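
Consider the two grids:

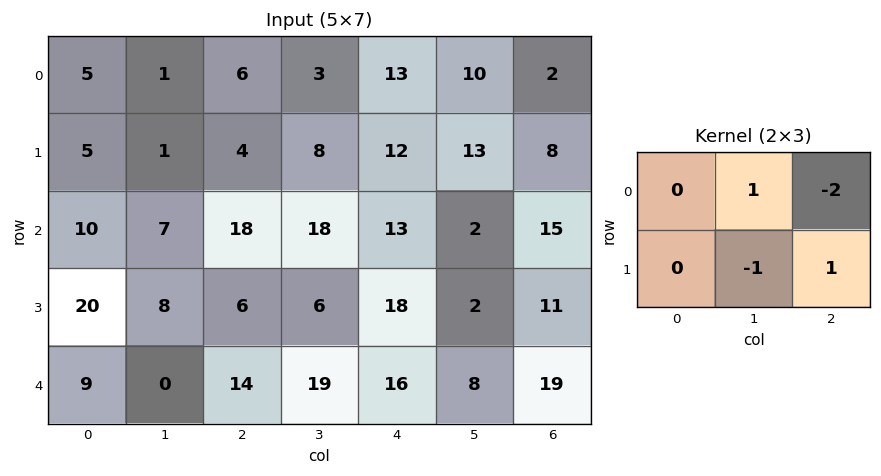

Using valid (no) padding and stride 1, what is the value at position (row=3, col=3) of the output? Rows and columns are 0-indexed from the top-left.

The receptive field on the input at this output position is [6 18 2 / 19 16 8]. Elementwise product with the kernel and sum: 18·1 + 2·-2 + 16·-1 + 8·1.

6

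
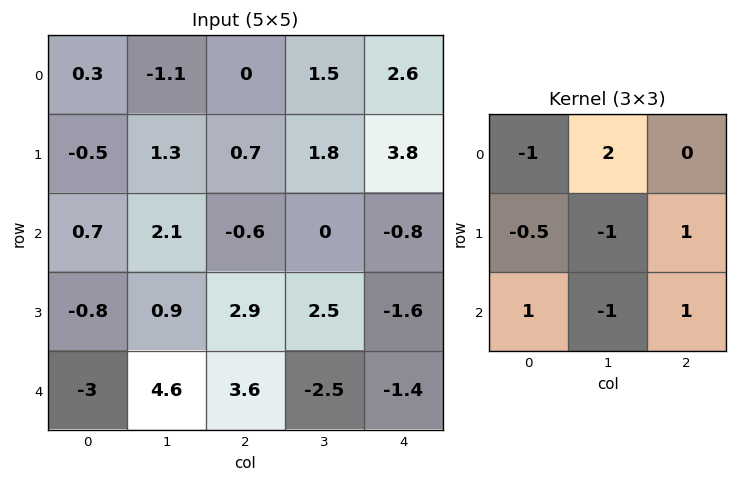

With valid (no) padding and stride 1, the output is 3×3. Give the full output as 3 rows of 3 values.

-4.85 4.25 3.25
1.25 0.15 1.2
1.9 -5.65 -0.25

Output[0,0]: The receptive field on the input at this output position is [0.3 -1.1 0 / -0.5 1.3 0.7 / 0.7 2.1 -0.6]. Elementwise product with the kernel and sum: 0.3·-1 + -1.1·2 + -0.5·-0.5 + 1.3·-1 + 0.7·1 + 0.7·1 + 2.1·-1 + -0.6·1.
Output[0,1]: The receptive field on the input at this output position is [-1.1 0 1.5 / 1.3 0.7 1.8 / 2.1 -0.6 0]. Elementwise product with the kernel and sum: -1.1·-1 + 0·2 + 1.3·-0.5 + 0.7·-1 + 1.8·1 + 2.1·1 + -0.6·-1 + 0·1.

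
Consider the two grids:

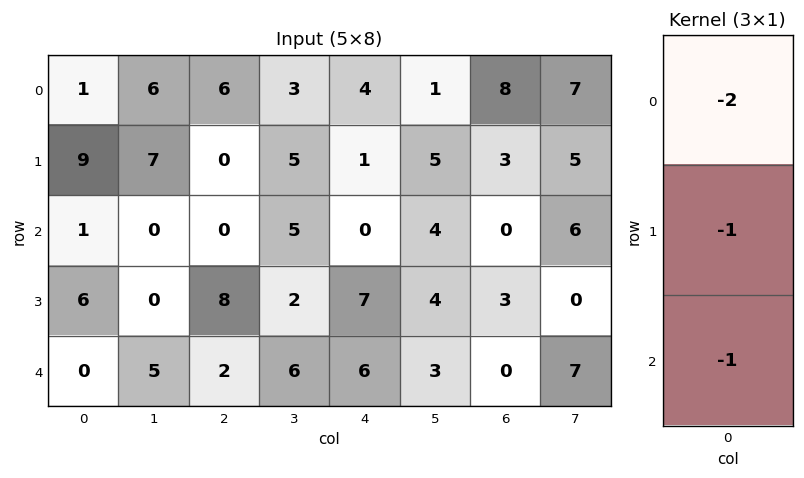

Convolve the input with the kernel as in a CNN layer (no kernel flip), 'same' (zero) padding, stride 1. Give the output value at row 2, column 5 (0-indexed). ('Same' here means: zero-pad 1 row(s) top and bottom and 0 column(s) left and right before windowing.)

The receptive field on the zero-padded input at this output position is [5 / 4 / 4]. Elementwise product with the kernel and sum: 5·-2 + 4·-1 + 4·-1.

-18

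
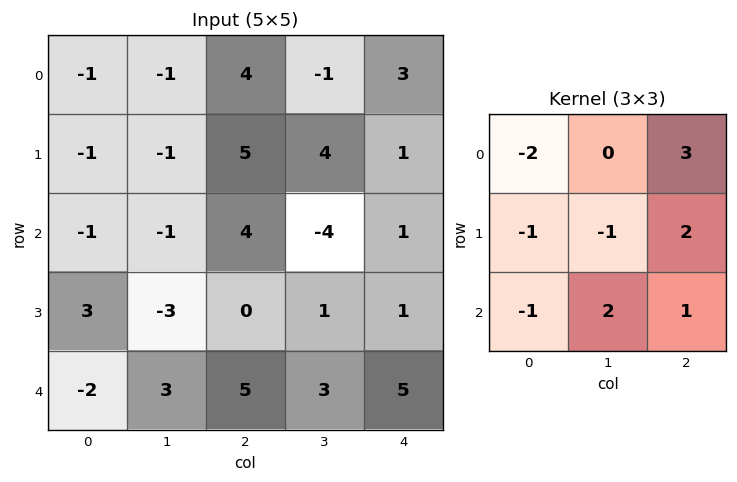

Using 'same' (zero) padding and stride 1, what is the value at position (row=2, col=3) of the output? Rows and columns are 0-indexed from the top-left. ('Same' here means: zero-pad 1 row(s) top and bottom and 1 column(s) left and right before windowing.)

-2

The receptive field on the zero-padded input at this output position is [5 4 1 / 4 -4 1 / 0 1 1]. Elementwise product with the kernel and sum: 5·-2 + 1·3 + 4·-1 + -4·-1 + 1·2 + 0·-1 + 1·2 + 1·1.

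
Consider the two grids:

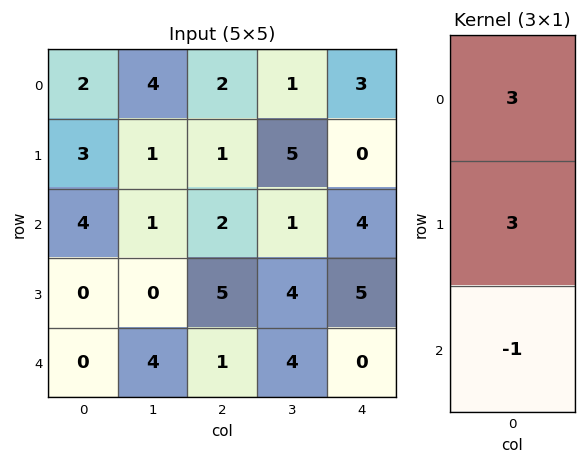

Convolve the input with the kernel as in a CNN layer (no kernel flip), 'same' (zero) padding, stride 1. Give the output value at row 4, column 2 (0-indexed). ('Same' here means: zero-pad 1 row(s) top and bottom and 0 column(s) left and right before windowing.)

18

The receptive field on the zero-padded input at this output position is [5 / 1 / 0]. Elementwise product with the kernel and sum: 5·3 + 1·3 + 0·-1.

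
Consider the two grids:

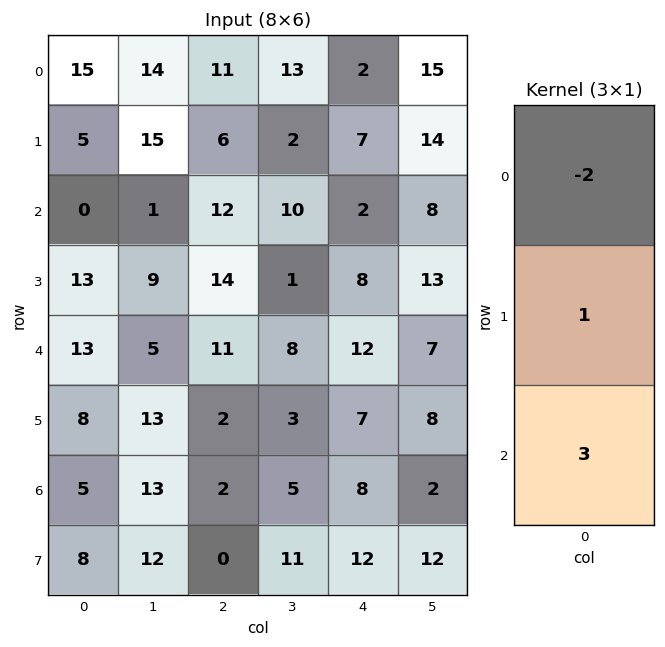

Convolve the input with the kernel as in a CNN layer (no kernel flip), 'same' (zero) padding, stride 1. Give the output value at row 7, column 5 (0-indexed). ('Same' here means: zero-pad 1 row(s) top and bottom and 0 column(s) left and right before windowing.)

The receptive field on the zero-padded input at this output position is [2 / 12 / 0]. Elementwise product with the kernel and sum: 2·-2 + 12·1 + 0·3.

8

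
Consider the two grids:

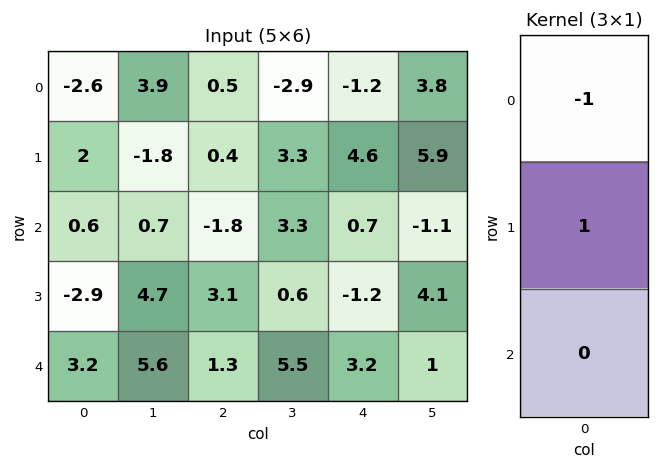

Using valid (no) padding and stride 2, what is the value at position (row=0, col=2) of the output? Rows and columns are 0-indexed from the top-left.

The receptive field on the input at this output position is [-1.2 / 4.6 / 0.7]. Elementwise product with the kernel and sum: -1.2·-1 + 4.6·1.

5.8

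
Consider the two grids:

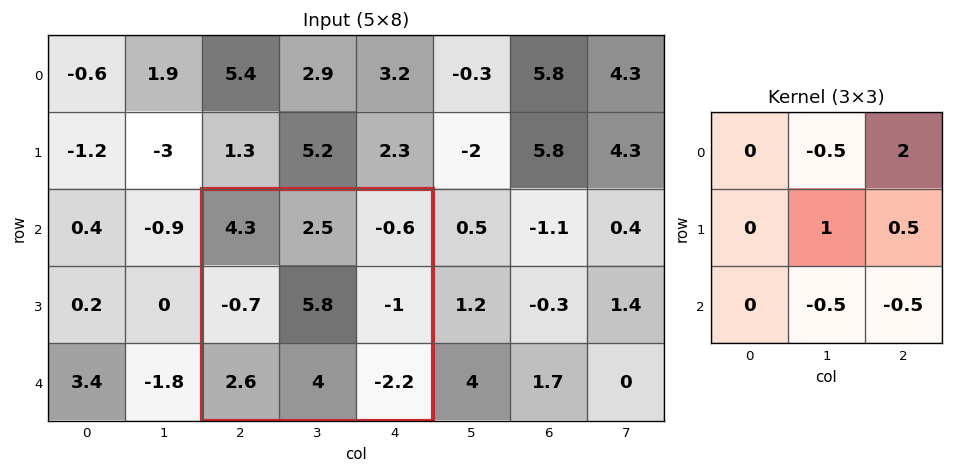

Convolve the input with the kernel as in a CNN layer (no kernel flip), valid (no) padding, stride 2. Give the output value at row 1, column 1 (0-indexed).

The receptive field on the input at this output position is [4.3 2.5 -0.6 / -0.7 5.8 -1 / 2.6 4 -2.2]. Elementwise product with the kernel and sum: 2.5·-0.5 + -0.6·2 + 5.8·1 + -1·0.5 + 4·-0.5 + -2.2·-0.5.

1.95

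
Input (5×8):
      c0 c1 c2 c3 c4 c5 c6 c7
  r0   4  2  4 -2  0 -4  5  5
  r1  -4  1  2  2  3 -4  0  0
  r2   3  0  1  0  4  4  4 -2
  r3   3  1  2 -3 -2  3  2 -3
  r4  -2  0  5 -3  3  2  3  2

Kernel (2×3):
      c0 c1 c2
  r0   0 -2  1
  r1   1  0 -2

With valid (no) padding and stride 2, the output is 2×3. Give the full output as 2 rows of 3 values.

-8 0 16
0 10 -10

Output[0,0]: The receptive field on the input at this output position is [4 2 4 / -4 1 2]. Elementwise product with the kernel and sum: 2·-2 + 4·1 + -4·1 + 2·-2.
Output[0,1]: The receptive field on the input at this output position is [4 -2 0 / 2 2 3]. Elementwise product with the kernel and sum: -2·-2 + 0·1 + 2·1 + 3·-2.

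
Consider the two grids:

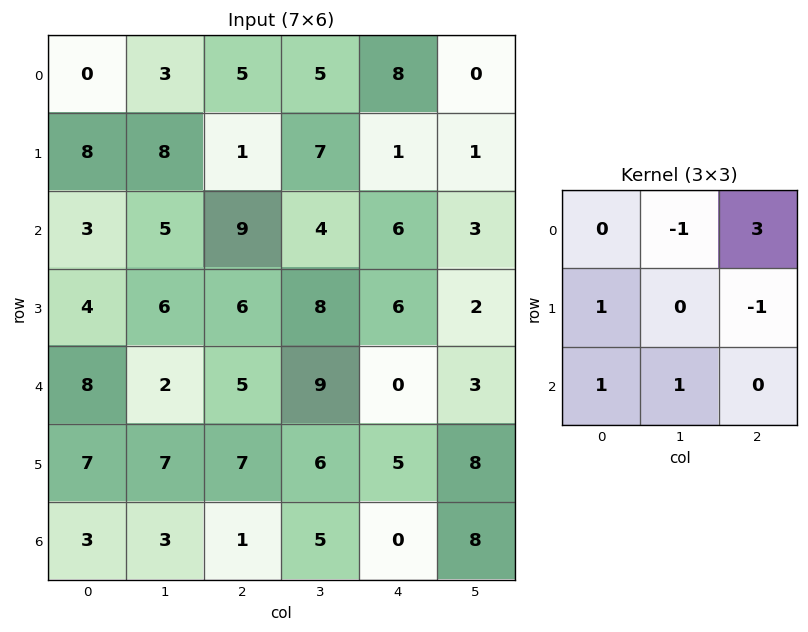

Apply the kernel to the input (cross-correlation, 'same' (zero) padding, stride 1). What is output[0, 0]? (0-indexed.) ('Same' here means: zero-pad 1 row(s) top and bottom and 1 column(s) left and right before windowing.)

The receptive field on the zero-padded input at this output position is [0 0 0 / 0 0 3 / 0 8 8]. Elementwise product with the kernel and sum: 0·-1 + 0·3 + 0·1 + 3·-1 + 0·1 + 8·1.

5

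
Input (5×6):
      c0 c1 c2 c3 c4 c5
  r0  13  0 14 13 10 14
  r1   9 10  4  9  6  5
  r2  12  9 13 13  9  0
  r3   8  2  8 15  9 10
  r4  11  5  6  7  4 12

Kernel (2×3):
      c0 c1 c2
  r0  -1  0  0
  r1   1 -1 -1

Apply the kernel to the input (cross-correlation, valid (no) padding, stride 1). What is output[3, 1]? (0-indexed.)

-10

The receptive field on the input at this output position is [2 8 15 / 5 6 7]. Elementwise product with the kernel and sum: 2·-1 + 5·1 + 6·-1 + 7·-1.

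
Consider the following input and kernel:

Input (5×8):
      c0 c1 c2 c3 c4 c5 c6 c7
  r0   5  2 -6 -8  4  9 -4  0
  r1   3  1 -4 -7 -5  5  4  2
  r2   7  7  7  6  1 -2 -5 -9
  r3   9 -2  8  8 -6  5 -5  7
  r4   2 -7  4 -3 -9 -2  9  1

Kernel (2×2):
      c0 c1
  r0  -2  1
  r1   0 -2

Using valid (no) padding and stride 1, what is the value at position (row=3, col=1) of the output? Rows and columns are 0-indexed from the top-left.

4

The receptive field on the input at this output position is [-2 8 / -7 4]. Elementwise product with the kernel and sum: -2·-2 + 8·1 + 4·-2.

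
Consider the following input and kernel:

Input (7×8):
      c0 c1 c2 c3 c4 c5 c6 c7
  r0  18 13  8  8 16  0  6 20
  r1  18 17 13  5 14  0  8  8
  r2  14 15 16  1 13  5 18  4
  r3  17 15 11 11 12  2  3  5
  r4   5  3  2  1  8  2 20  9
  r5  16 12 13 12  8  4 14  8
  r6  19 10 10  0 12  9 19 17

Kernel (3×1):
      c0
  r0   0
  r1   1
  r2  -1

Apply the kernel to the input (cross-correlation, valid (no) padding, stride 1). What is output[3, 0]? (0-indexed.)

The receptive field on the input at this output position is [17 / 5 / 16]. Elementwise product with the kernel and sum: 5·1 + 16·-1.

-11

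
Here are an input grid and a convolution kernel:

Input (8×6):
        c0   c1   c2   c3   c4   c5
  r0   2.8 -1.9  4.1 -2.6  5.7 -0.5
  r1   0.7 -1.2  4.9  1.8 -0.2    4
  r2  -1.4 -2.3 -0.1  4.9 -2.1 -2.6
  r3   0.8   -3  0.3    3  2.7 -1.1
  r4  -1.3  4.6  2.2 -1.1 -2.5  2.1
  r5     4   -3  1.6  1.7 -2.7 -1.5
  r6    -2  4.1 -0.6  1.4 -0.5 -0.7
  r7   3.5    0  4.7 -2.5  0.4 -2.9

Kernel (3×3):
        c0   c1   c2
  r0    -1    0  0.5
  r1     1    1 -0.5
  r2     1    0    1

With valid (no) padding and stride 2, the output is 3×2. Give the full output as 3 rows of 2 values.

-5.2 3.35
-0.1 0.7
-0 0.1

Output[0,0]: The receptive field on the input at this output position is [2.8 -1.9 4.1 / 0.7 -1.2 4.9 / -1.4 -2.3 -0.1]. Elementwise product with the kernel and sum: 2.8·-1 + 4.1·0.5 + 0.7·1 + -1.2·1 + 4.9·-0.5 + -1.4·1 + -0.1·1.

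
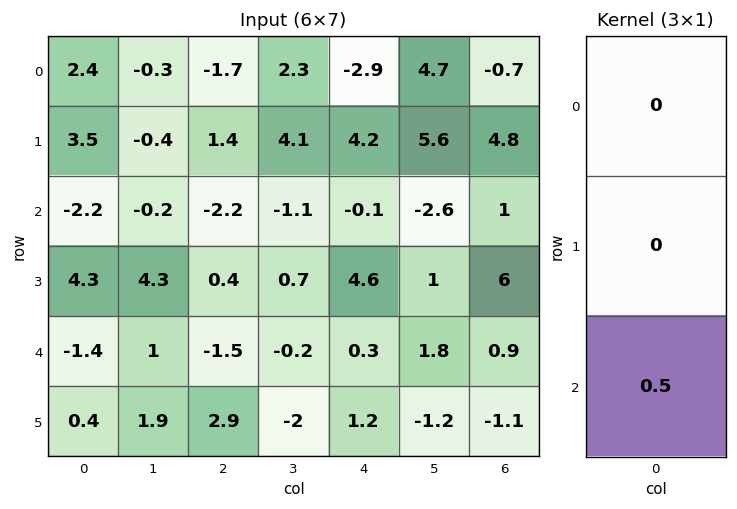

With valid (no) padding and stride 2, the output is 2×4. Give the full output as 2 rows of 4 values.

Output[0,0]: The receptive field on the input at this output position is [2.4 / 3.5 / -2.2]. Elementwise product with the kernel and sum: -2.2·0.5.
Output[0,1]: The receptive field on the input at this output position is [-1.7 / 1.4 / -2.2]. Elementwise product with the kernel and sum: -2.2·0.5.

-1.1 -1.1 -0.05 0.5
-0.7 -0.75 0.15 0.45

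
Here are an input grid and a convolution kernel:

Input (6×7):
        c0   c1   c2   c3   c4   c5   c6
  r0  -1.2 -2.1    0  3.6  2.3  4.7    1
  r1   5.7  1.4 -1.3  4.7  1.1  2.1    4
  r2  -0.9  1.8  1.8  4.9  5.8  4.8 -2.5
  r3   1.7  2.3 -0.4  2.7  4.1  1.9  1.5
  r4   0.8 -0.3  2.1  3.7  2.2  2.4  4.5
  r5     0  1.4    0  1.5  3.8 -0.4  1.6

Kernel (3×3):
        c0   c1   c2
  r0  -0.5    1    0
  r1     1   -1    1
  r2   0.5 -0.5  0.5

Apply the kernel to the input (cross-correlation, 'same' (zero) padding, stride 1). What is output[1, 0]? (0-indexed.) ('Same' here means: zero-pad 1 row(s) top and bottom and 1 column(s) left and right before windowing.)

The receptive field on the zero-padded input at this output position is [0 -1.2 -2.1 / 0 5.7 1.4 / 0 -0.9 1.8]. Elementwise product with the kernel and sum: 0·-0.5 + -1.2·1 + 0·1 + 5.7·-1 + 1.4·1 + 0·0.5 + -0.9·-0.5 + 1.8·0.5.

-4.15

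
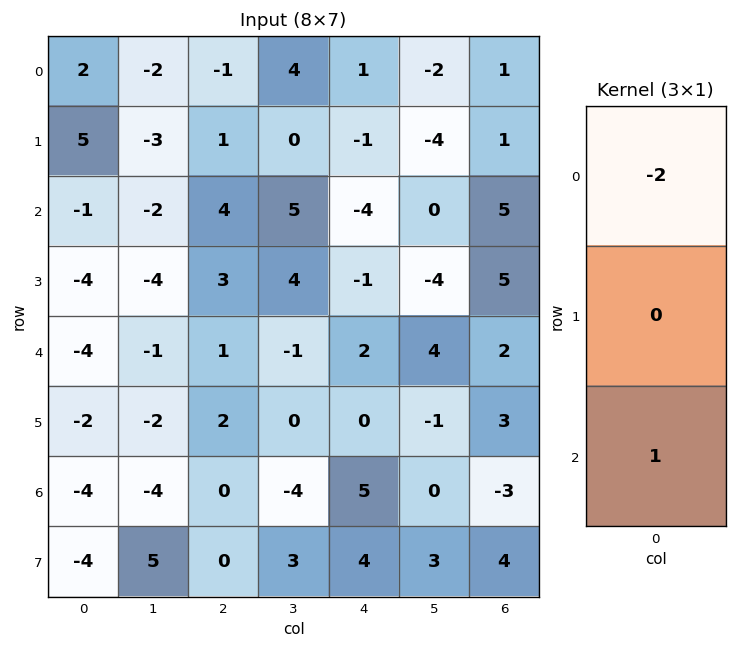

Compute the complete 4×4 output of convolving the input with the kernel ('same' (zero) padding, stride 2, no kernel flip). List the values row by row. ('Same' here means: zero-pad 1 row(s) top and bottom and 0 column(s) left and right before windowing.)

5 1 -1 1
-14 1 1 3
6 -4 2 -7
0 -4 4 -2

Output[0,0]: The receptive field on the zero-padded input at this output position is [0 / 2 / 5]. Elementwise product with the kernel and sum: 0·-2 + 5·1.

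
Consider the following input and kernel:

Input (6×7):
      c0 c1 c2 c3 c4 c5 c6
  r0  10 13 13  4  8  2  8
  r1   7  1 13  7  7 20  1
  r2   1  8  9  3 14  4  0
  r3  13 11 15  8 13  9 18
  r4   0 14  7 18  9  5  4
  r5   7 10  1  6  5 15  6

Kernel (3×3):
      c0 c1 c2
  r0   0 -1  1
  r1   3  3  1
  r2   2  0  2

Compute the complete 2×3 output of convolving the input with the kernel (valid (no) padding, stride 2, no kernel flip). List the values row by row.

Output[0,0]: The receptive field on the input at this output position is [10 13 13 / 7 1 13 / 1 8 9]. Elementwise product with the kernel and sum: 13·-1 + 13·1 + 7·3 + 1·3 + 13·1 + 1·2 + 9·2.

57 117 116
102 125 106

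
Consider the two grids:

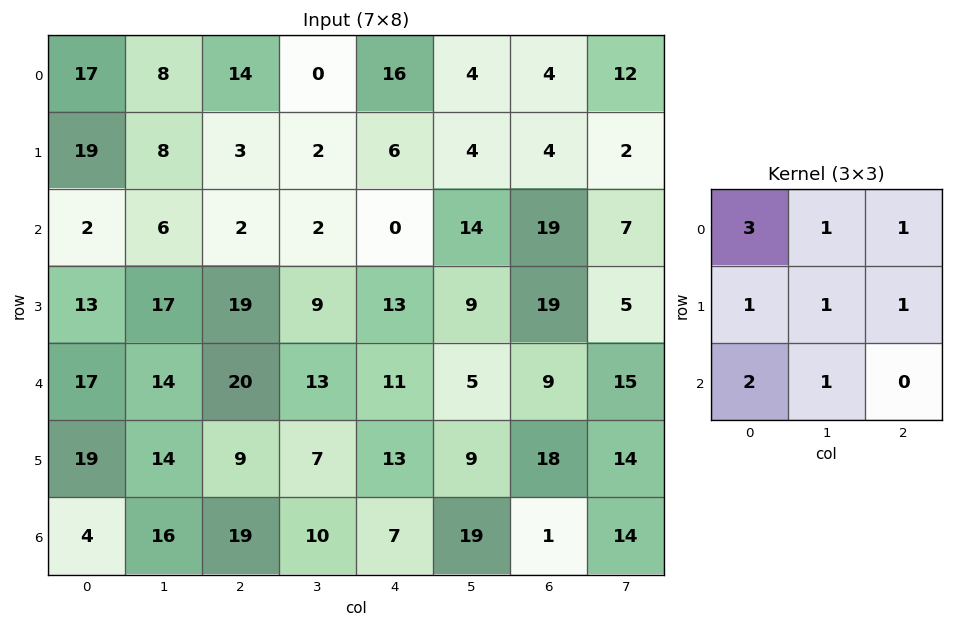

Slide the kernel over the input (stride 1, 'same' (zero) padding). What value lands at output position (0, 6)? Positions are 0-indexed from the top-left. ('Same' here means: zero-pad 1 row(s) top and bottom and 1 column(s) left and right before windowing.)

32

The receptive field on the zero-padded input at this output position is [0 0 0 / 4 4 12 / 4 4 2]. Elementwise product with the kernel and sum: 0·3 + 0·1 + 0·1 + 4·1 + 4·1 + 12·1 + 4·2 + 4·1.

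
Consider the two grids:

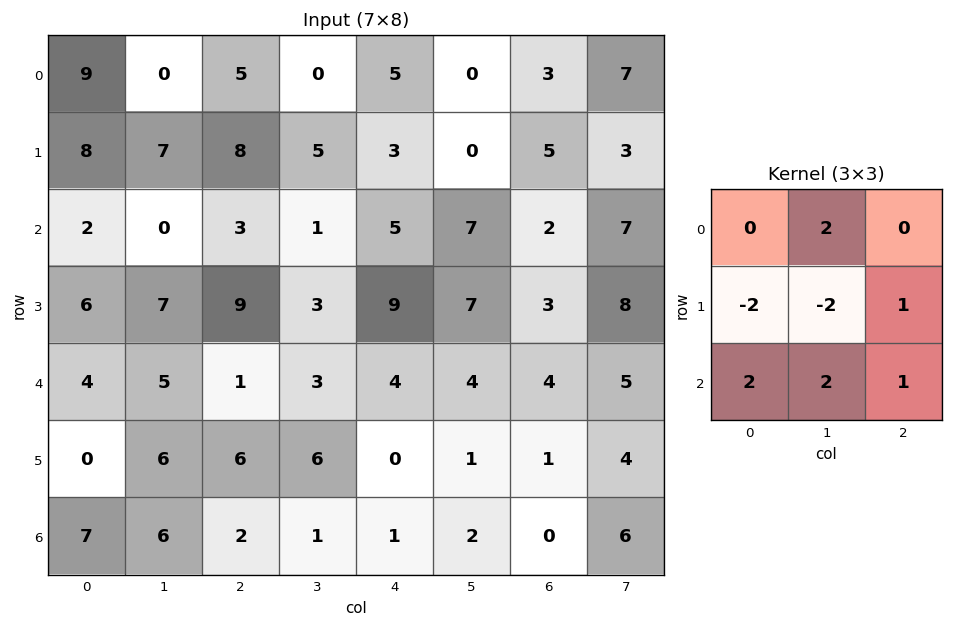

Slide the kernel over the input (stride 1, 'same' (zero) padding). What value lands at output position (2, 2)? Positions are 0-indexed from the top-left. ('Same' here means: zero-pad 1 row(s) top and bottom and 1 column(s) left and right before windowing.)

The receptive field on the zero-padded input at this output position is [7 8 5 / 0 3 1 / 7 9 3]. Elementwise product with the kernel and sum: 8·2 + 0·-2 + 3·-2 + 1·1 + 7·2 + 9·2 + 3·1.

46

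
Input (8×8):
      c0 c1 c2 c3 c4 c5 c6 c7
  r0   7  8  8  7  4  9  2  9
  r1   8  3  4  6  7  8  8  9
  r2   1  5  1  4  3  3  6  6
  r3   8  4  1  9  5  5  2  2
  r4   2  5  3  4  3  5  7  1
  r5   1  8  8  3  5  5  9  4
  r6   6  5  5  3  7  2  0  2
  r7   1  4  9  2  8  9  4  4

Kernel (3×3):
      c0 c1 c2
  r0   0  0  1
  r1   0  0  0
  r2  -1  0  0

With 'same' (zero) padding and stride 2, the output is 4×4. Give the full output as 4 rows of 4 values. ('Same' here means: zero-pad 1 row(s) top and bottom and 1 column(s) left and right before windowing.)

0 -3 -6 -8
3 2 -1 4
4 1 2 -3
8 -1 3 -5

Output[0,0]: The receptive field on the zero-padded input at this output position is [0 0 0 / 0 7 8 / 0 8 3]. Elementwise product with the kernel and sum: 0·1 + 0·-1.
Output[0,1]: The receptive field on the zero-padded input at this output position is [0 0 0 / 8 8 7 / 3 4 6]. Elementwise product with the kernel and sum: 0·1 + 3·-1.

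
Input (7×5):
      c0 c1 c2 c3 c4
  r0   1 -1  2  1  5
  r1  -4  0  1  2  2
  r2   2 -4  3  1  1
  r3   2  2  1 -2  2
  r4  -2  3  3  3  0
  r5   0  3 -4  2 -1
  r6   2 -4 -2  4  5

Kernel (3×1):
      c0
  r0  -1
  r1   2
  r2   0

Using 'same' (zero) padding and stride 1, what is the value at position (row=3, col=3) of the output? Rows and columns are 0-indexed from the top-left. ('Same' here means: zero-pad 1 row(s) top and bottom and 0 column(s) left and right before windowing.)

-5

The receptive field on the zero-padded input at this output position is [1 / -2 / 3]. Elementwise product with the kernel and sum: 1·-1 + -2·2.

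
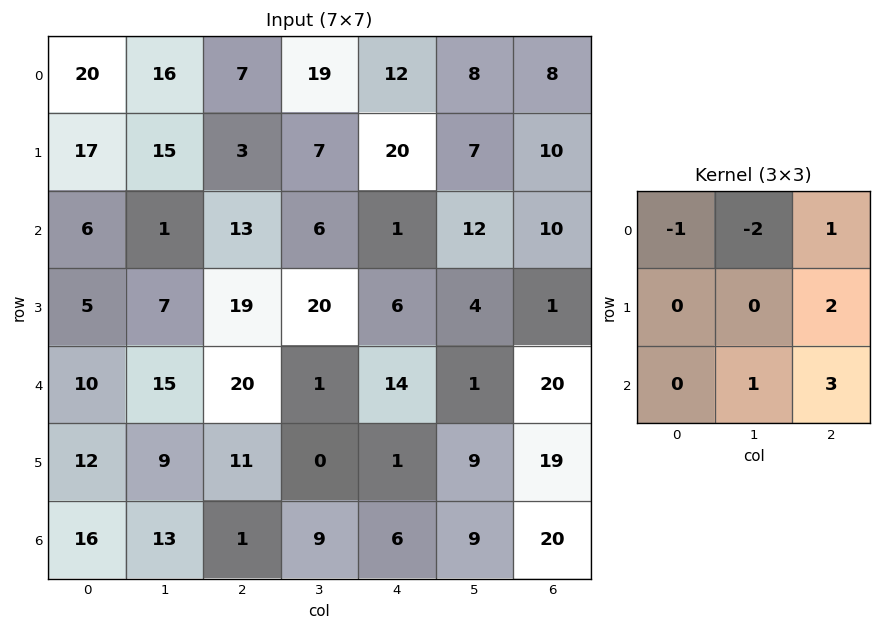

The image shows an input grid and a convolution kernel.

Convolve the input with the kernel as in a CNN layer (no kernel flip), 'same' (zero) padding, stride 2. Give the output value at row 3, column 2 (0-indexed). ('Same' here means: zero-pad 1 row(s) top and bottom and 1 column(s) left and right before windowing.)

25

The receptive field on the zero-padded input at this output position is [0 1 9 / 9 6 9 / 0 0 0]. Elementwise product with the kernel and sum: 0·-1 + 1·-2 + 9·1 + 9·2 + 0·1 + 0·3.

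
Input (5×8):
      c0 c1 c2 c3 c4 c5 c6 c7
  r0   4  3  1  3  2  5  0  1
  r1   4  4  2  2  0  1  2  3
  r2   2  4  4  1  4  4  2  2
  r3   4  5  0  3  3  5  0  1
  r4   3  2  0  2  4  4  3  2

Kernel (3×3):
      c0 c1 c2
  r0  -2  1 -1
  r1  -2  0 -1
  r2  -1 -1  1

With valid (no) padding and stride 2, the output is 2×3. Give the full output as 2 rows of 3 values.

Output[0,0]: The receptive field on the input at this output position is [4 3 1 / 4 4 2 / 2 4 4]. Elementwise product with the kernel and sum: 4·-2 + 3·1 + 1·-1 + 4·-2 + 2·-1 + 2·-1 + 4·-1 + 4·1.
Output[0,1]: The receptive field on the input at this output position is [1 3 2 / 2 2 0 / 4 1 4]. Elementwise product with the kernel and sum: 1·-2 + 3·1 + 2·-1 + 2·-2 + 0·-1 + 4·-1 + 1·-1 + 4·1.

-18 -6 -7
-17 -12 -17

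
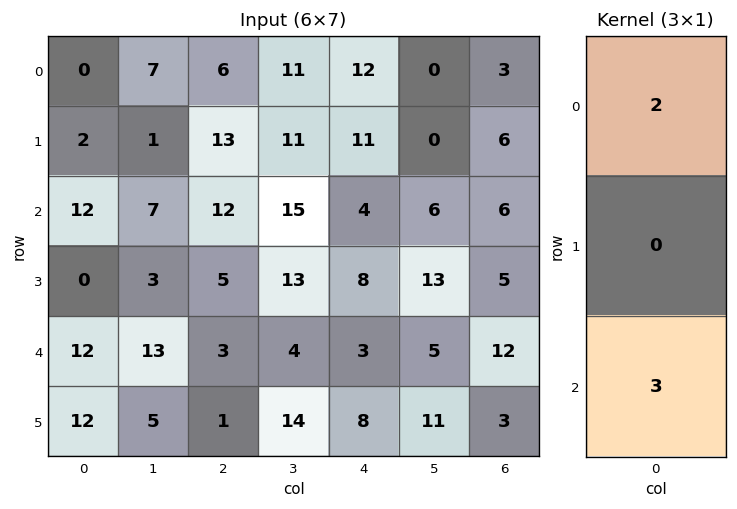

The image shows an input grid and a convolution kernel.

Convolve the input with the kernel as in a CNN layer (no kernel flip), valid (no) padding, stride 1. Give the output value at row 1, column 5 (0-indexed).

The receptive field on the input at this output position is [0 / 6 / 13]. Elementwise product with the kernel and sum: 0·2 + 13·3.

39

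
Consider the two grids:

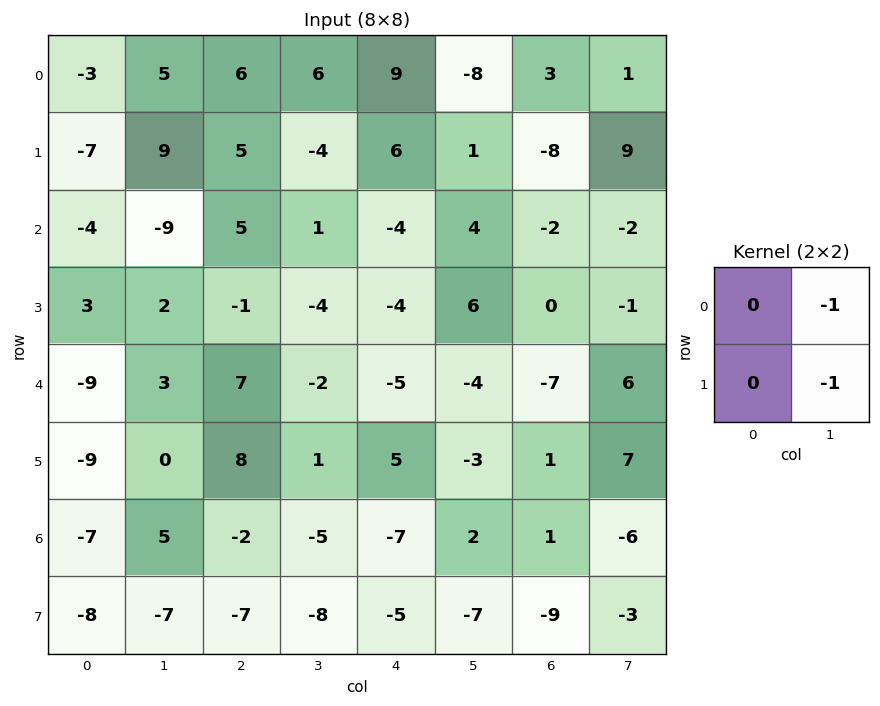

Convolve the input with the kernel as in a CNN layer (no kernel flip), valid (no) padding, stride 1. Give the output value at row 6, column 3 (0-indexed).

12

The receptive field on the input at this output position is [-5 -7 / -8 -5]. Elementwise product with the kernel and sum: -7·-1 + -5·-1.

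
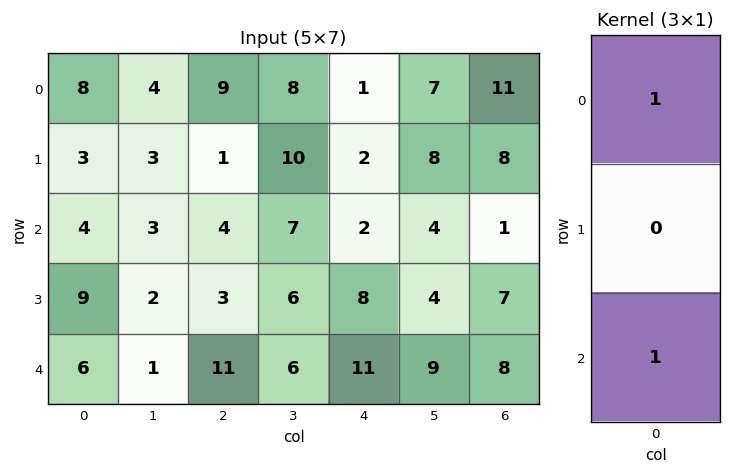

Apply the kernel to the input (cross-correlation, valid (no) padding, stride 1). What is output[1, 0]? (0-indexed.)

12

The receptive field on the input at this output position is [3 / 4 / 9]. Elementwise product with the kernel and sum: 3·1 + 9·1.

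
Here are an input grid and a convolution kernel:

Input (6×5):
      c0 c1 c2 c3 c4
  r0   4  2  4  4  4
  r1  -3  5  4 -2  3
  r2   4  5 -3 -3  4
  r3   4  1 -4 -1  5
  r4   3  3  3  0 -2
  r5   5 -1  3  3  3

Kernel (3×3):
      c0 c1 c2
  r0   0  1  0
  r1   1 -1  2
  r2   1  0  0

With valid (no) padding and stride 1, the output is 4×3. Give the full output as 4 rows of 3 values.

6 6 13
2 7 2
3 3 7
12 -5 1

Output[0,0]: The receptive field on the input at this output position is [4 2 4 / -3 5 4 / 4 5 -3]. Elementwise product with the kernel and sum: 2·1 + -3·1 + 5·-1 + 4·2 + 4·1.
Output[0,1]: The receptive field on the input at this output position is [2 4 4 / 5 4 -2 / 5 -3 -3]. Elementwise product with the kernel and sum: 4·1 + 5·1 + 4·-1 + -2·2 + 5·1.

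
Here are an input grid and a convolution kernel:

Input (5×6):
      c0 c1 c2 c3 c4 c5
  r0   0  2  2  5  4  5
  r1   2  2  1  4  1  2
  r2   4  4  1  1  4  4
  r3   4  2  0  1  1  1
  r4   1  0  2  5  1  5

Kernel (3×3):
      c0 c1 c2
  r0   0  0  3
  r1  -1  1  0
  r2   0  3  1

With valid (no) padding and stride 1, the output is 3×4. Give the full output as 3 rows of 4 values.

19 18 22 28
9 10 7 13
3 12 29 20

Output[0,0]: The receptive field on the input at this output position is [0 2 2 / 2 2 1 / 4 4 1]. Elementwise product with the kernel and sum: 2·3 + 2·-1 + 2·1 + 4·3 + 1·1.
Output[0,1]: The receptive field on the input at this output position is [2 2 5 / 2 1 4 / 4 1 1]. Elementwise product with the kernel and sum: 5·3 + 2·-1 + 1·1 + 1·3 + 1·1.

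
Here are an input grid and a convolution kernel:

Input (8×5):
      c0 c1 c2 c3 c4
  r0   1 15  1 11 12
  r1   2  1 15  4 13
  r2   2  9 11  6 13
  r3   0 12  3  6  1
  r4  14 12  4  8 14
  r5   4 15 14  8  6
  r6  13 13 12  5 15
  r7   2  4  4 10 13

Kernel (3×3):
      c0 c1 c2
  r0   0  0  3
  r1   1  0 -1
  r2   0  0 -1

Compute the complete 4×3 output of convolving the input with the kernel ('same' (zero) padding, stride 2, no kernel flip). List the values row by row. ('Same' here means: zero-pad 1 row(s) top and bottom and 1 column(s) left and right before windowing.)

-16 0 11
-18 9 6
9 14 8
28 22 5

Output[0,0]: The receptive field on the zero-padded input at this output position is [0 0 0 / 0 1 15 / 0 2 1]. Elementwise product with the kernel and sum: 0·3 + 0·1 + 15·-1 + 1·-1.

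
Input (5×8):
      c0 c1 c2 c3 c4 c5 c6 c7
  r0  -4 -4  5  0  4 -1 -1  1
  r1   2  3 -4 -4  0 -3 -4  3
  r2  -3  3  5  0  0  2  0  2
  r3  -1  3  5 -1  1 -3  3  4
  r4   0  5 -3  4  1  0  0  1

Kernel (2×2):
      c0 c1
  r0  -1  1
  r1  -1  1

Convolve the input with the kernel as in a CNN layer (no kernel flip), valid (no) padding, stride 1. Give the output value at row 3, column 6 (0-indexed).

2

The receptive field on the input at this output position is [3 4 / 0 1]. Elementwise product with the kernel and sum: 3·-1 + 4·1 + 0·-1 + 1·1.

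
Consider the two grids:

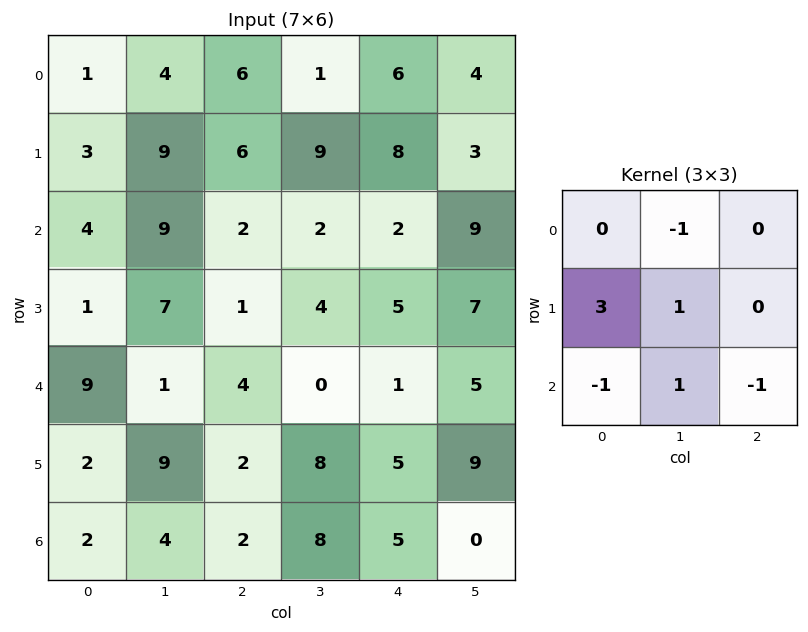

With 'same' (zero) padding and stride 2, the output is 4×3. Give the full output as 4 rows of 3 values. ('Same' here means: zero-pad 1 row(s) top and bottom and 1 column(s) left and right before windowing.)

-5 6 5
-5 13 -6
1 -9 -16
0 12 24

Output[0,0]: The receptive field on the zero-padded input at this output position is [0 0 0 / 0 1 4 / 0 3 9]. Elementwise product with the kernel and sum: 0·-1 + 0·3 + 1·1 + 0·-1 + 3·1 + 9·-1.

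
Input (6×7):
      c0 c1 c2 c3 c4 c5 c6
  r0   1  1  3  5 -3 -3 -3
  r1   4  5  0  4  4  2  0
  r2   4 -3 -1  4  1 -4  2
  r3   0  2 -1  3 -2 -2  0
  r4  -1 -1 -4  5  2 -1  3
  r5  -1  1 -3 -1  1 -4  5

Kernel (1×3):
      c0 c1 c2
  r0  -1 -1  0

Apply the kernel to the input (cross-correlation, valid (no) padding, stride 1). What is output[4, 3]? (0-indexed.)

-7

The receptive field on the input at this output position is [5 2 -1]. Elementwise product with the kernel and sum: 5·-1 + 2·-1.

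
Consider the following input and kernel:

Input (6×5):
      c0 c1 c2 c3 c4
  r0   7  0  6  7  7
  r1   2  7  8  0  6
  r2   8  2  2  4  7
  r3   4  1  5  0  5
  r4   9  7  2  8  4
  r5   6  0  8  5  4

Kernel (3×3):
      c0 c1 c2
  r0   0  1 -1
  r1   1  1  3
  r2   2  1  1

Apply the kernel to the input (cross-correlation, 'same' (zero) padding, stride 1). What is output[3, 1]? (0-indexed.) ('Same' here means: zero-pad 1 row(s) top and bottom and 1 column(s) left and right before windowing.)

The receptive field on the zero-padded input at this output position is [8 2 2 / 4 1 5 / 9 7 2]. Elementwise product with the kernel and sum: 2·1 + 2·-1 + 4·1 + 1·1 + 5·3 + 9·2 + 7·1 + 2·1.

47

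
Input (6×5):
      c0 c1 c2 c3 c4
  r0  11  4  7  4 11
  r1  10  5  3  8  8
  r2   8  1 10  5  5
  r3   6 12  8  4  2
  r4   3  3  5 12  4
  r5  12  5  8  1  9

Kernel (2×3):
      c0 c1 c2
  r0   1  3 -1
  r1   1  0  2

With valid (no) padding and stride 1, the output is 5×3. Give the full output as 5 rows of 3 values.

Output[0,0]: The receptive field on the input at this output position is [11 4 7 / 10 5 3]. Elementwise product with the kernel and sum: 11·1 + 4·3 + 7·-1 + 10·1 + 3·2.

32 42 27
50 17 39
23 46 32
47 59 31
35 13 63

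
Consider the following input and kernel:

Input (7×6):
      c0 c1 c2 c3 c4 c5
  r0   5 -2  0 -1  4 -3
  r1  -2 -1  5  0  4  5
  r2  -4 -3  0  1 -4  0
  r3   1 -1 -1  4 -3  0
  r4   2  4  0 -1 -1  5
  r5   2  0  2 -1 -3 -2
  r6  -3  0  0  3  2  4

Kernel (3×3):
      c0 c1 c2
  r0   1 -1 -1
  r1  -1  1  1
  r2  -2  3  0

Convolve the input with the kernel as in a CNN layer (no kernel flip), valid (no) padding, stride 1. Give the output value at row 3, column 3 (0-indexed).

5

The receptive field on the input at this output position is [4 -3 0 / -1 -1 5 / -1 -3 -2]. Elementwise product with the kernel and sum: 4·1 + -3·-1 + 0·-1 + -1·-1 + -1·1 + 5·1 + -1·-2 + -3·3.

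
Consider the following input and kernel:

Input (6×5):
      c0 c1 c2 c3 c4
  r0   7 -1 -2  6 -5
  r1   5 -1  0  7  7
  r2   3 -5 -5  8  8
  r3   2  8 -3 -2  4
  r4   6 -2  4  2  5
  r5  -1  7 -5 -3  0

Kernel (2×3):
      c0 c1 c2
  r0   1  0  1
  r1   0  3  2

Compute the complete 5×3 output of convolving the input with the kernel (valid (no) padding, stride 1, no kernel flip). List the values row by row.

Output[0,0]: The receptive field on the input at this output position is [7 -1 -2 / 5 -1 0]. Elementwise product with the kernel and sum: 7·1 + -2·1 + -1·3 + 0·2.
Output[0,1]: The receptive field on the input at this output position is [-1 -2 6 / -1 0 7]. Elementwise product with the kernel and sum: -1·1 + 6·1 + 0·3 + 7·2.

2 19 28
-20 7 47
16 -10 5
1 22 17
21 -21 0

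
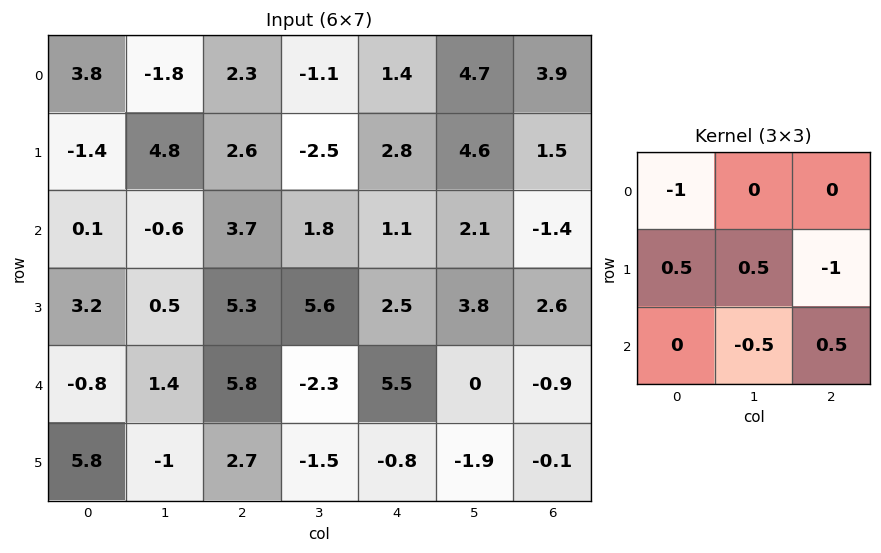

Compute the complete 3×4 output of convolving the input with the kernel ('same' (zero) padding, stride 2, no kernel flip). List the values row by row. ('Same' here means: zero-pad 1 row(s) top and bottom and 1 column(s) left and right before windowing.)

Output[0,0]: The receptive field on the zero-padded input at this output position is [0 0 0 / 0 3.8 -1.8 / 0 -1.4 4.8]. Elementwise product with the kernel and sum: 0·-1 + 0·0.5 + 3.8·0.5 + -1.8·-1 + -1.4·-0.5 + 4.8·0.5.
Output[0,1]: The receptive field on the zero-padded input at this output position is [0 0 0 / -1.8 2.3 -1.1 / 4.8 2.6 -2.5]. Elementwise product with the kernel and sum: 0·-1 + -1.8·0.5 + 2.3·0.5 + -1.1·-1 + 2.6·-0.5 + -2.5·0.5.

6.8 -1.2 -3.65 3.55
-0.7 -4.9 2.5 -5.55
-5.2 3.3 -4.55 -4.2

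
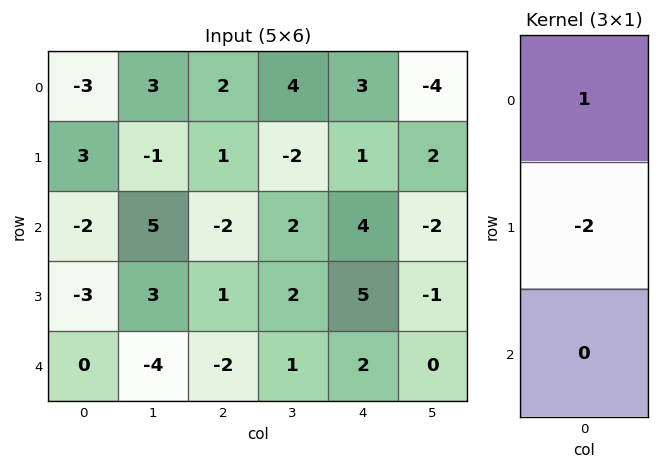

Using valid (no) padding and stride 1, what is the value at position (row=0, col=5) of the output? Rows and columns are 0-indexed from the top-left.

-8

The receptive field on the input at this output position is [-4 / 2 / -2]. Elementwise product with the kernel and sum: -4·1 + 2·-2.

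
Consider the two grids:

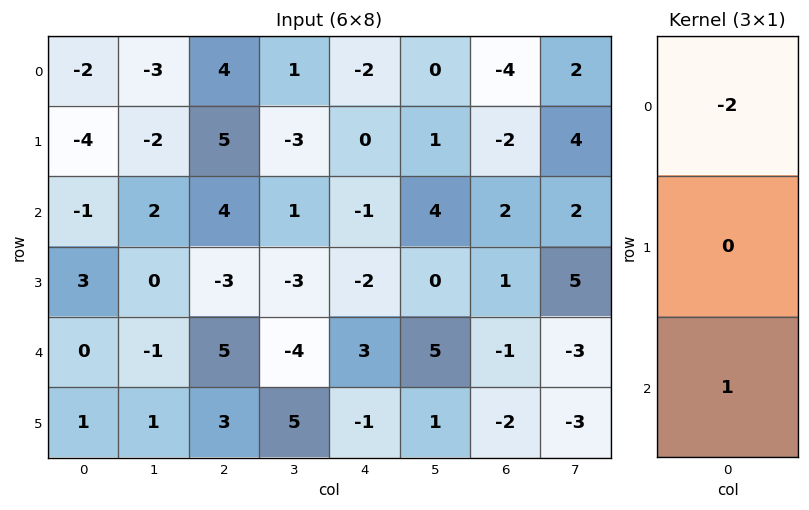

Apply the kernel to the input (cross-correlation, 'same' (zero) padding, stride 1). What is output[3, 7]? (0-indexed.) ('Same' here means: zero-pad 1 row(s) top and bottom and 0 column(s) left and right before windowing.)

The receptive field on the zero-padded input at this output position is [2 / 5 / -3]. Elementwise product with the kernel and sum: 2·-2 + -3·1.

-7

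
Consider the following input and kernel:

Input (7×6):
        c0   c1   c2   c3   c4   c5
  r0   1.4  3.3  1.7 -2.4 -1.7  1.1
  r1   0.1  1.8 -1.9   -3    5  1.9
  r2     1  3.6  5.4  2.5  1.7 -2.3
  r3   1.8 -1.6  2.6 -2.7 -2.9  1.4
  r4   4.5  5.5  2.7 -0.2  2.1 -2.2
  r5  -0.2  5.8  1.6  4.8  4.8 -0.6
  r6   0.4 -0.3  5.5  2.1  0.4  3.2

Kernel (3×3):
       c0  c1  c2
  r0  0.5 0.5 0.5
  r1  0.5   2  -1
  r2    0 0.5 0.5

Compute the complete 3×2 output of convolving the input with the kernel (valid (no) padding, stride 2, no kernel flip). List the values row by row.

Output[0,0]: The receptive field on the input at this output position is [1.4 3.3 1.7 / 0.1 1.8 -1.9 / 1 3.6 5.4]. Elementwise product with the kernel and sum: 1.4·0.5 + 3.3·0.5 + 1.7·0.5 + 0.1·0.5 + 1.8·2 + -1.9·-1 + 3.6·0.5 + 5.4·0.5.

13.25 -11.05
4.2 4.55
18.85 9.15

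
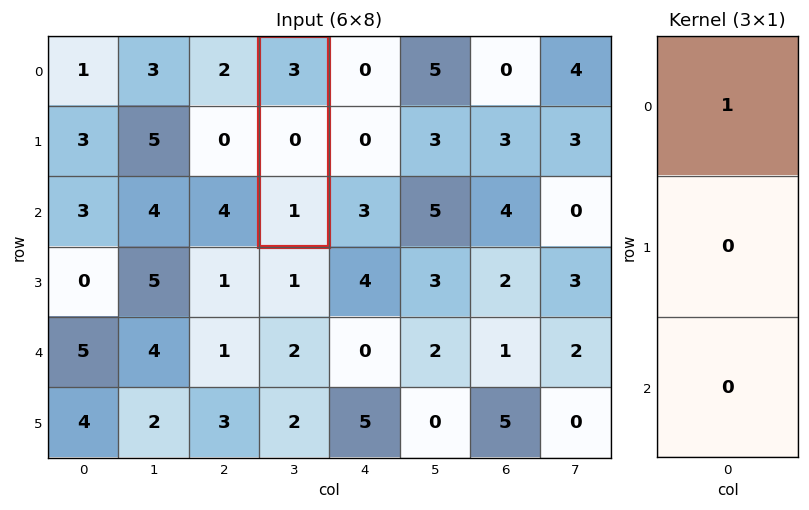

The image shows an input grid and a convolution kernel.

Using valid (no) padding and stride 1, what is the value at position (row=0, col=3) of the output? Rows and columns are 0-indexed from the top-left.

The receptive field on the input at this output position is [3 / 0 / 1]. Elementwise product with the kernel and sum: 3·1.

3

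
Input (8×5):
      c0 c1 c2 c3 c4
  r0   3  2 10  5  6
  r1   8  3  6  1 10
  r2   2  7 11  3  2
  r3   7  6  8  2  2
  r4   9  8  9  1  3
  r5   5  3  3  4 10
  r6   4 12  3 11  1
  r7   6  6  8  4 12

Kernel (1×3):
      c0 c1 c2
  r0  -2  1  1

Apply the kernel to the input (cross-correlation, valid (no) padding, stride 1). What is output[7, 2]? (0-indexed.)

0

The receptive field on the input at this output position is [8 4 12]. Elementwise product with the kernel and sum: 8·-2 + 4·1 + 12·1.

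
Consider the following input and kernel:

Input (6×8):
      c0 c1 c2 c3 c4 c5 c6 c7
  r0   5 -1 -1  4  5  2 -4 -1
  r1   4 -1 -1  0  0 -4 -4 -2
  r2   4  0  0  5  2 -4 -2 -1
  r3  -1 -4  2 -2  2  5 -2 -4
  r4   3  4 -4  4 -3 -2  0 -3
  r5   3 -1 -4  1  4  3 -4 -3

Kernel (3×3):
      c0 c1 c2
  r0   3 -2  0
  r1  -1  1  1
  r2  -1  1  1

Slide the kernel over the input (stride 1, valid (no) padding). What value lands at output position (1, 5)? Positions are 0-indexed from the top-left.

The receptive field on the input at this output position is [-4 -4 -2 / -4 -2 -1 / 5 -2 -4]. Elementwise product with the kernel and sum: -4·3 + -4·-2 + -4·-1 + -2·1 + -1·1 + 5·-1 + -2·1 + -4·1.

-14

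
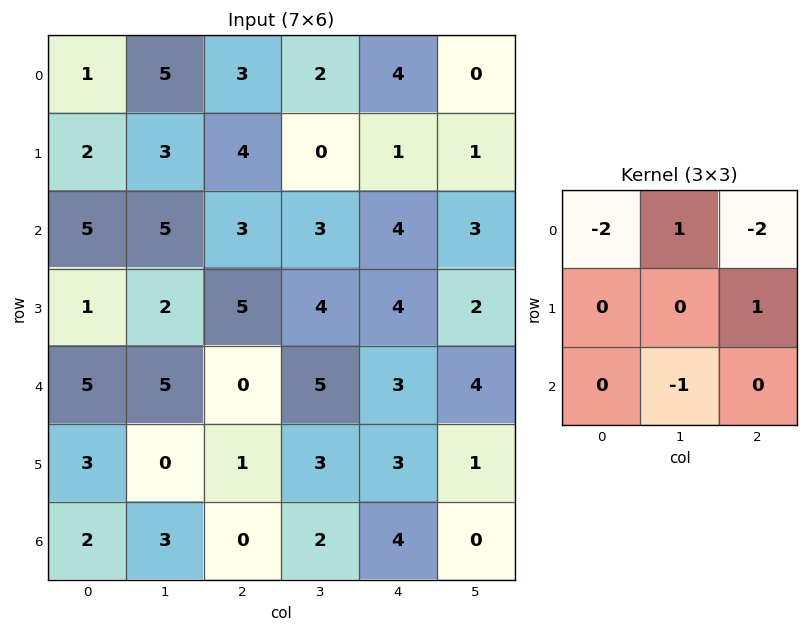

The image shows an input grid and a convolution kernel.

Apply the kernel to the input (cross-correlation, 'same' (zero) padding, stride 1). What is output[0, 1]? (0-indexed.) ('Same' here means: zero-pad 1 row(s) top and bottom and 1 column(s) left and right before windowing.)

0

The receptive field on the zero-padded input at this output position is [0 0 0 / 1 5 3 / 2 3 4]. Elementwise product with the kernel and sum: 0·-2 + 0·1 + 0·-2 + 3·1 + 3·-1.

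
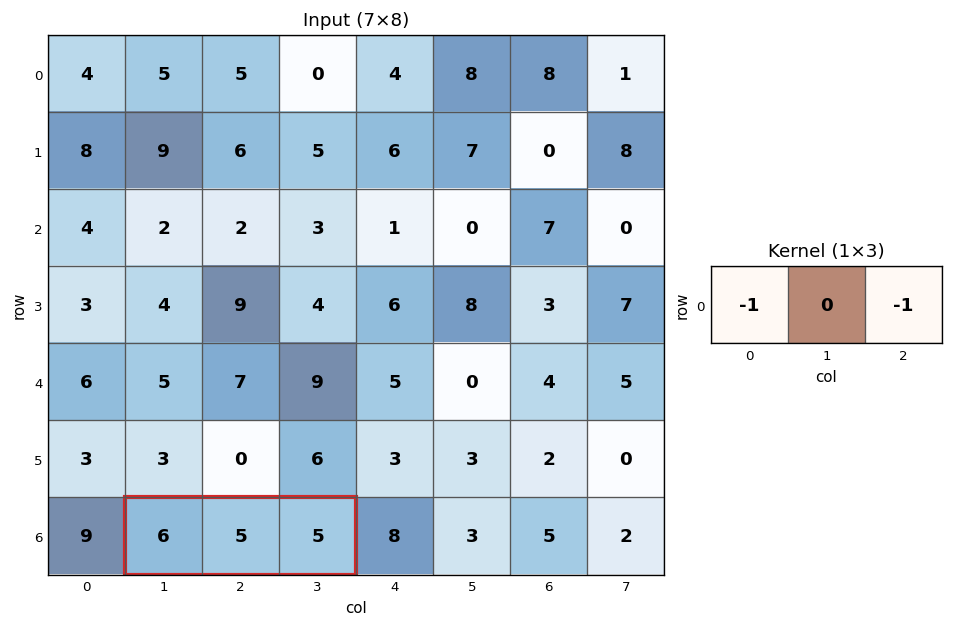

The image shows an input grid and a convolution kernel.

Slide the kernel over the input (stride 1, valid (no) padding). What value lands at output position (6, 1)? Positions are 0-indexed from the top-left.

The receptive field on the input at this output position is [6 5 5]. Elementwise product with the kernel and sum: 6·-1 + 5·-1.

-11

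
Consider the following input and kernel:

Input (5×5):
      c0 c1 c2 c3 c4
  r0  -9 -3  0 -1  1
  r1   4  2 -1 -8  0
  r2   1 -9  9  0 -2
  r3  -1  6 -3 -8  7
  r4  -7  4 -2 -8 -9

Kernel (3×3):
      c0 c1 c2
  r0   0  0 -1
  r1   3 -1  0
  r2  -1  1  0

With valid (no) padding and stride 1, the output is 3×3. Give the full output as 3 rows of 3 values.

Output[0,0]: The receptive field on the input at this output position is [-9 -3 0 / 4 2 -1 / 1 -9 9]. Elementwise product with the kernel and sum: 0·-1 + 4·3 + 2·-1 + 1·-1 + -9·1.

0 26 -5
20 -37 22
-7 15 -5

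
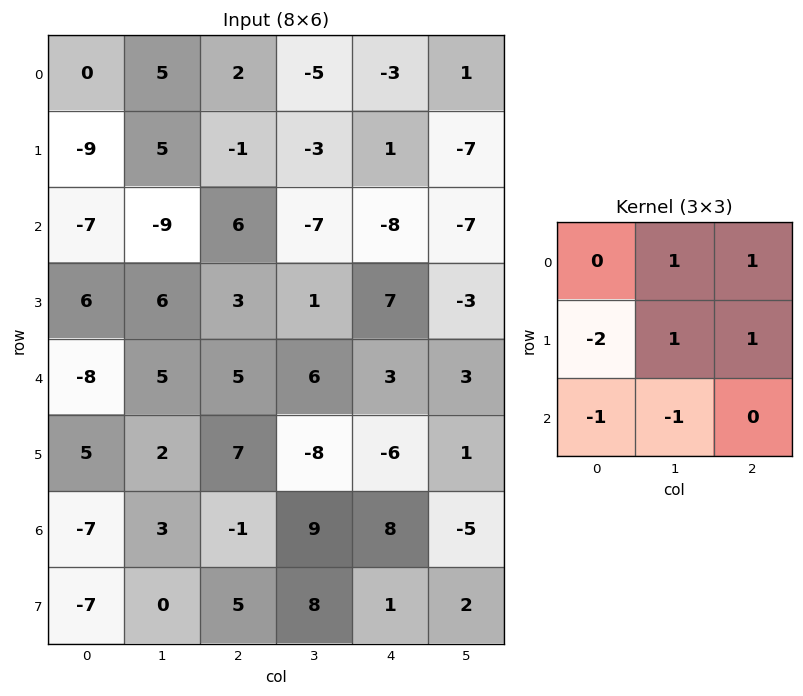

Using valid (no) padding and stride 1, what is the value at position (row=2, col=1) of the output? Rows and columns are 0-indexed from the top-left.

-19

The receptive field on the input at this output position is [-9 6 -7 / 6 3 1 / 5 5 6]. Elementwise product with the kernel and sum: 6·1 + -7·1 + 6·-2 + 3·1 + 1·1 + 5·-1 + 5·-1.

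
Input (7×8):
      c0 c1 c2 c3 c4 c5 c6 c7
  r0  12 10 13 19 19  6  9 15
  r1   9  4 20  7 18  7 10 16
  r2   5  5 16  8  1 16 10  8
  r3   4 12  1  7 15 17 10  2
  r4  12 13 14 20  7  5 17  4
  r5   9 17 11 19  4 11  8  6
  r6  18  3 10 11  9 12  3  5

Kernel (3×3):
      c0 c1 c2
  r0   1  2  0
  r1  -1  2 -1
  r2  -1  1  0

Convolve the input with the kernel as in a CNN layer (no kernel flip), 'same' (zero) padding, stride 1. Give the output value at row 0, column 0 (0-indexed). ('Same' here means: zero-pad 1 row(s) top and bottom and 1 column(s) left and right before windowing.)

23

The receptive field on the zero-padded input at this output position is [0 0 0 / 0 12 10 / 0 9 4]. Elementwise product with the kernel and sum: 0·1 + 0·2 + 0·-1 + 12·2 + 10·-1 + 0·-1 + 9·1.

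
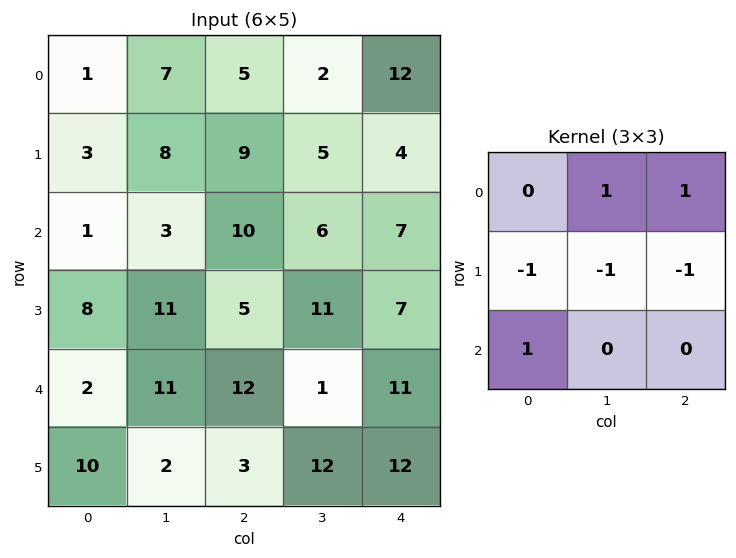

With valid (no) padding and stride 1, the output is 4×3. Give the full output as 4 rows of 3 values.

Output[0,0]: The receptive field on the input at this output position is [1 7 5 / 3 8 9 / 1 3 10]. Elementwise product with the kernel and sum: 7·1 + 5·1 + 3·-1 + 8·-1 + 9·-1 + 1·1.

-7 -12 6
11 6 -9
-9 0 2
1 -6 -3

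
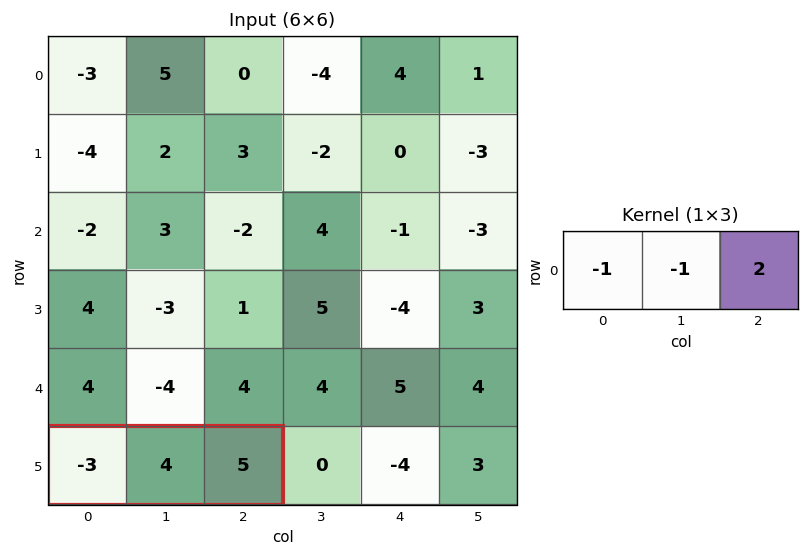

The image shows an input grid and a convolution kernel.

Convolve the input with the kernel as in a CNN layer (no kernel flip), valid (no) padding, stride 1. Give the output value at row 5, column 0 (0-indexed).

The receptive field on the input at this output position is [-3 4 5]. Elementwise product with the kernel and sum: -3·-1 + 4·-1 + 5·2.

9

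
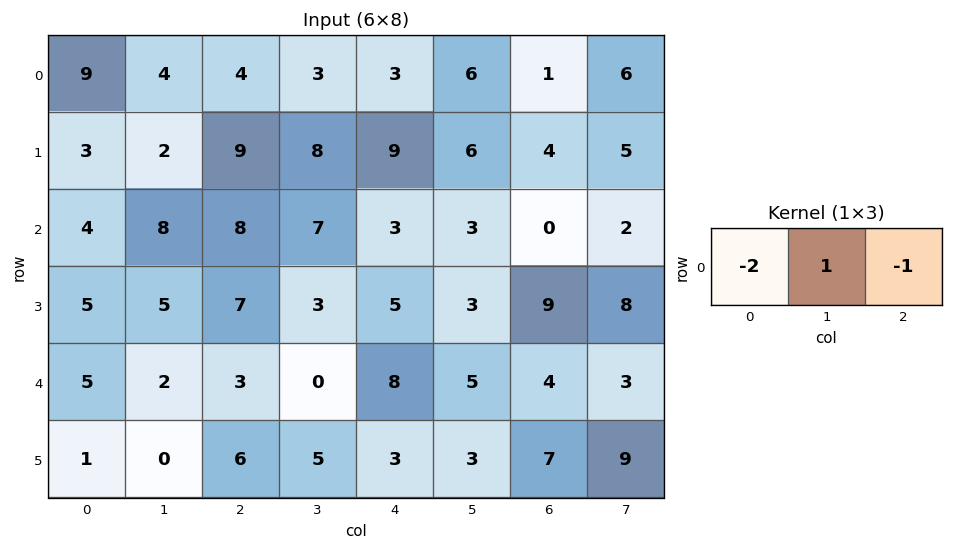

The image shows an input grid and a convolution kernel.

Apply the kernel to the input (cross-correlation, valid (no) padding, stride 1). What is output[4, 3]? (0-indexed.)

3

The receptive field on the input at this output position is [0 8 5]. Elementwise product with the kernel and sum: 0·-2 + 8·1 + 5·-1.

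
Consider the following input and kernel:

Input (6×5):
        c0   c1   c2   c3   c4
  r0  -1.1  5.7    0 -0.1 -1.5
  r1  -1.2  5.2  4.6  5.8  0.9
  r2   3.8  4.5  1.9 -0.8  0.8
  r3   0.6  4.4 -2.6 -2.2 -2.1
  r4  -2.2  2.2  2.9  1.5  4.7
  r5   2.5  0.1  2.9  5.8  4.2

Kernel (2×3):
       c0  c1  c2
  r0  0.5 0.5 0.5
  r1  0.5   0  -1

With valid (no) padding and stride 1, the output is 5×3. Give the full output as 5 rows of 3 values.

Output[0,0]: The receptive field on the input at this output position is [-1.1 5.7 0 / -1.2 5.2 4.6]. Elementwise product with the kernel and sum: -1.1·0.5 + 5.7·0.5 + 0·0.5 + -1.2·0.5 + 4.6·-1.
Output[0,1]: The receptive field on the input at this output position is [5.7 0 -0.1 / 5.2 4.6 5.8]. Elementwise product with the kernel and sum: 5.7·0.5 + 0·0.5 + -0.1·0.5 + 5.2·0.5 + 5.8·-1.

-2.9 -0.4 0.6
4.3 10.85 5.8
8 7.2 1.75
-2.8 -0.6 -6.7
-0.2 -2.45 1.8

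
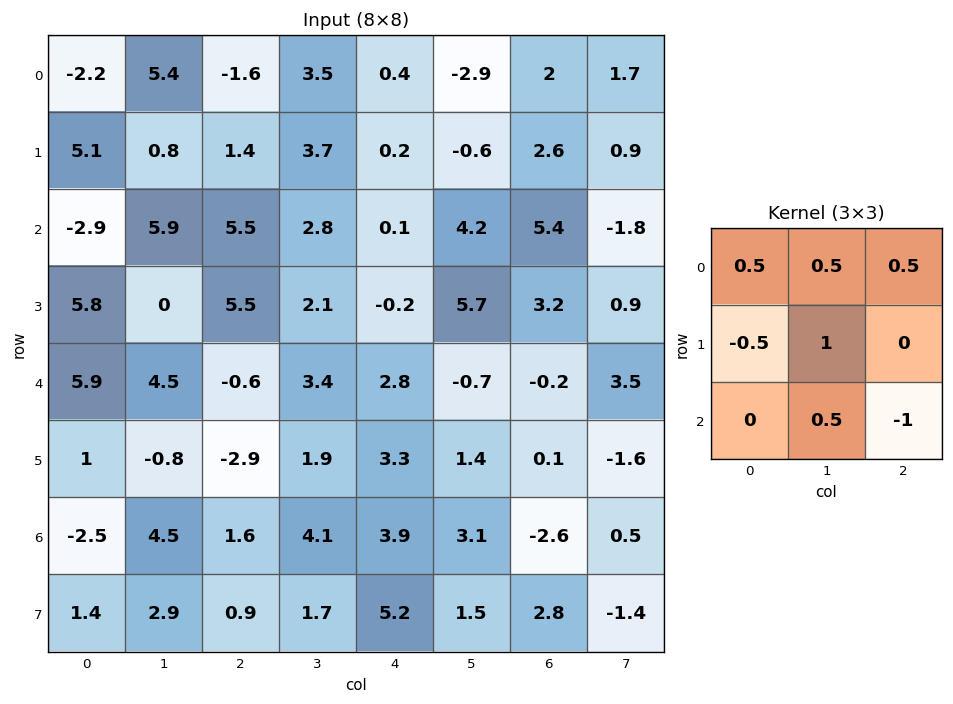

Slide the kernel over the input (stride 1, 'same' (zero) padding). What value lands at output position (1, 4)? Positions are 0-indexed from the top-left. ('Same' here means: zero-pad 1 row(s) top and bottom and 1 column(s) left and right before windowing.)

-5.3

The receptive field on the zero-padded input at this output position is [3.5 0.4 -2.9 / 3.7 0.2 -0.6 / 2.8 0.1 4.2]. Elementwise product with the kernel and sum: 3.5·0.5 + 0.4·0.5 + -2.9·0.5 + 3.7·-0.5 + 0.2·1 + 0.1·0.5 + 4.2·-1.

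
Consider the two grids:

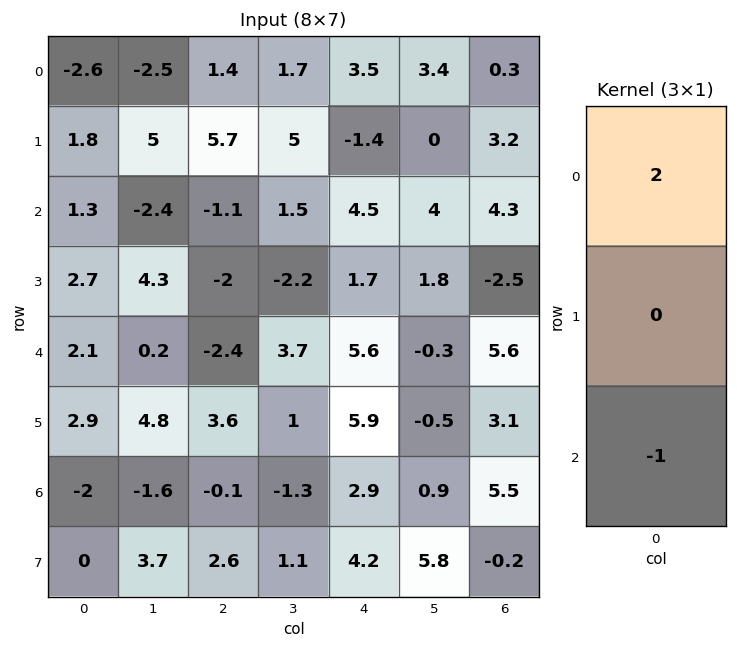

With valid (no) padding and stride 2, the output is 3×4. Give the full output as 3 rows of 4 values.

-6.5 3.9 2.5 -3.7
0.5 0.2 3.4 3
6.2 -4.7 8.3 5.7

Output[0,0]: The receptive field on the input at this output position is [-2.6 / 1.8 / 1.3]. Elementwise product with the kernel and sum: -2.6·2 + 1.3·-1.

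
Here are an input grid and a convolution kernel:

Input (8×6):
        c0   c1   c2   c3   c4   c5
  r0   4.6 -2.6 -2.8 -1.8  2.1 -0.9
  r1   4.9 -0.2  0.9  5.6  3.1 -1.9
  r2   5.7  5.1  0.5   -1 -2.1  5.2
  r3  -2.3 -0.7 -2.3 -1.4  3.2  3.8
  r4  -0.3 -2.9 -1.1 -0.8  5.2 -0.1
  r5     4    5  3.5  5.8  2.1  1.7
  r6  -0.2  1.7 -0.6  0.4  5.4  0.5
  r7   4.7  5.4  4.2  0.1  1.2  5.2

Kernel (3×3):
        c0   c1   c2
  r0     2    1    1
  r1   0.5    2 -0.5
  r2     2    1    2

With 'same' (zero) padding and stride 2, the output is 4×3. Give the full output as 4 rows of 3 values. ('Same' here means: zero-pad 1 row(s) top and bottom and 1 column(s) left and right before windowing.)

Output[0,0]: The receptive field on the zero-padded input at this output position is [0 0 0 / 0 4.6 -2.6 / 0 4.9 -0.2]. Elementwise product with the kernel and sum: 0·2 + 0·1 + 0·1 + 0·0.5 + 4.6·2 + -2.6·-0.5 + 0·2 + 4.9·1 + -0.2·2.

15 5.7 14.25
9.85 3.65 13.1
11.85 16.75 31.35
23.25 33.95 37.95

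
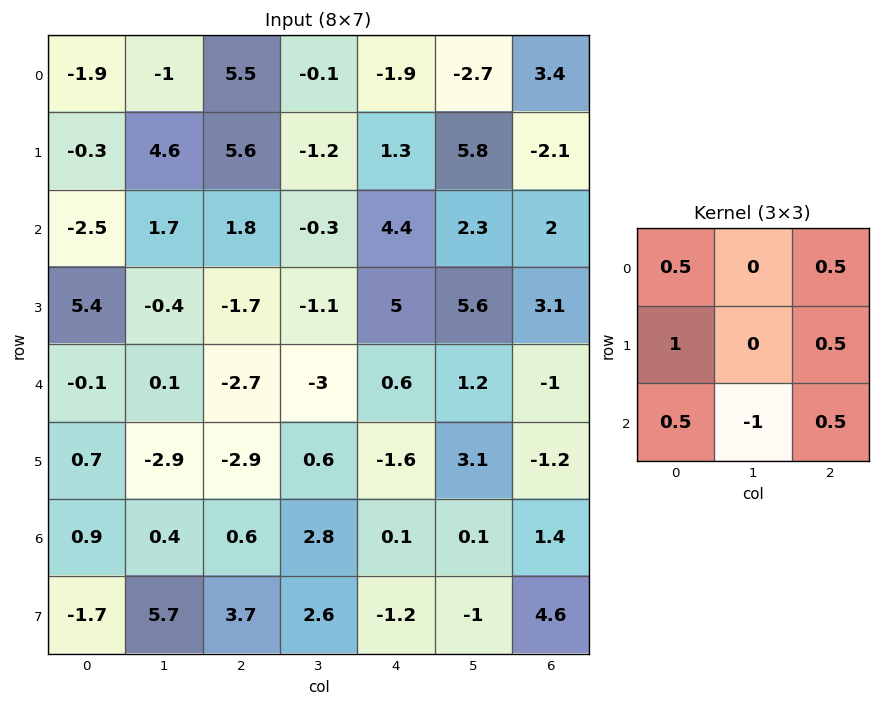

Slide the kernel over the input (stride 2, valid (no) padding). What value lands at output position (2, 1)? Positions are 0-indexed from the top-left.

-7.2

The receptive field on the input at this output position is [-2.7 -3 0.6 / -2.9 0.6 -1.6 / 0.6 2.8 0.1]. Elementwise product with the kernel and sum: -2.7·0.5 + 0.6·0.5 + -2.9·1 + -1.6·0.5 + 0.6·0.5 + 2.8·-1 + 0.1·0.5.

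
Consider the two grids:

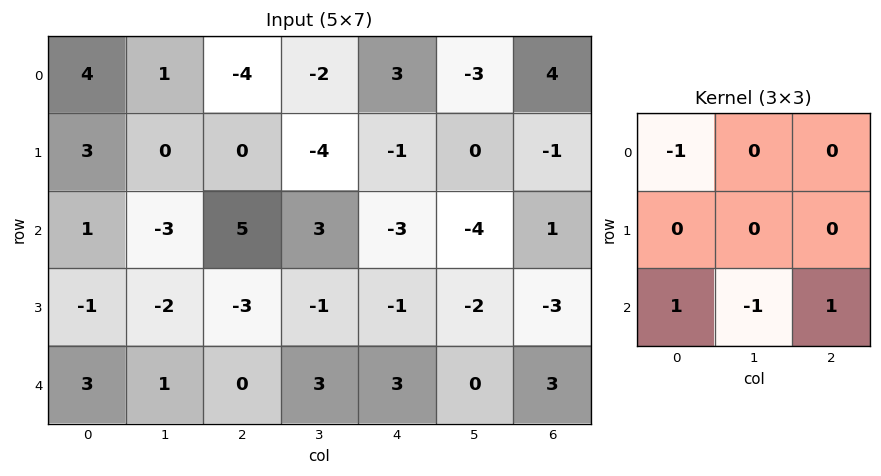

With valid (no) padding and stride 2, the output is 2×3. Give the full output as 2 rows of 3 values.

Output[0,0]: The receptive field on the input at this output position is [4 1 -4 / 3 0 0 / 1 -3 5]. Elementwise product with the kernel and sum: 4·-1 + 1·1 + -3·-1 + 5·1.

5 3 -1
1 -5 9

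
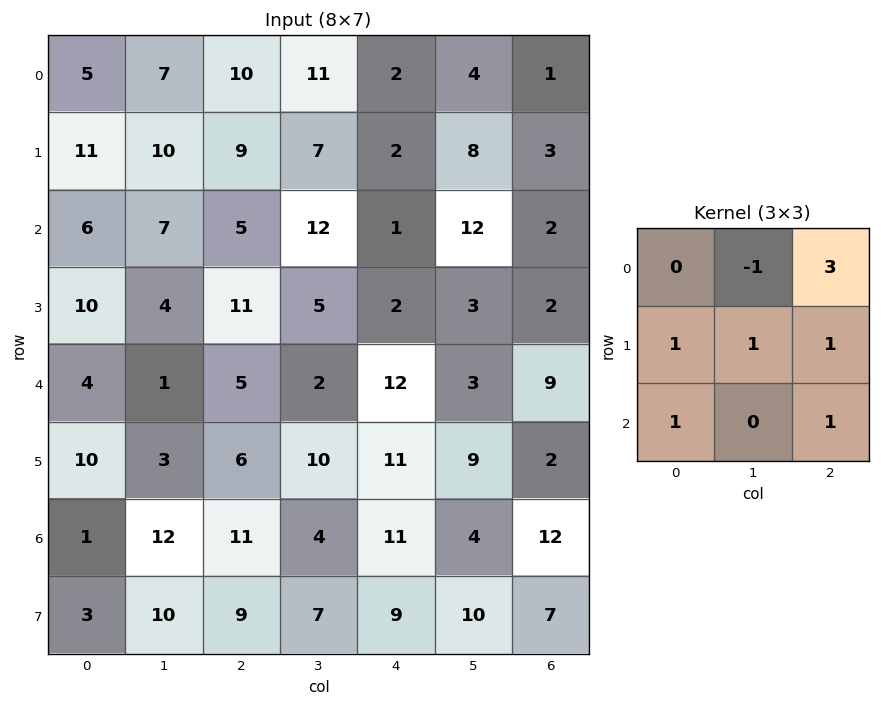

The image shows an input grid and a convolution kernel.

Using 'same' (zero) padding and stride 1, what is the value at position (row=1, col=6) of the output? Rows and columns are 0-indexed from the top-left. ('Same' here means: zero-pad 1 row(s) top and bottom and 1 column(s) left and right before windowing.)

The receptive field on the zero-padded input at this output position is [4 1 0 / 8 3 0 / 12 2 0]. Elementwise product with the kernel and sum: 1·-1 + 0·3 + 8·1 + 3·1 + 0·1 + 12·1 + 0·1.

22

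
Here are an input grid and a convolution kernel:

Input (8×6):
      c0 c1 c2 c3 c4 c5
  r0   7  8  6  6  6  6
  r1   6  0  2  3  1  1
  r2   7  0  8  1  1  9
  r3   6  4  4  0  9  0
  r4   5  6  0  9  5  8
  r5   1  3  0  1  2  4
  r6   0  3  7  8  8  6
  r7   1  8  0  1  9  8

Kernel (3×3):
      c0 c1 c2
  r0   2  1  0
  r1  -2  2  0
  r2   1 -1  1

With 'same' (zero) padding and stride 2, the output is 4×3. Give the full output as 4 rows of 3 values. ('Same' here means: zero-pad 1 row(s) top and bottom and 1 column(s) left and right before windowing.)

Output[0,0]: The receptive field on the zero-padded input at this output position is [0 0 0 / 0 7 8 / 0 6 0]. Elementwise product with the kernel and sum: 0·2 + 0·1 + 0·-2 + 7·2 + 0·1 + 6·-1 + 0·1.
Output[0,1]: The receptive field on the zero-padded input at this output position is [0 0 0 / 8 6 6 / 0 2 3]. Elementwise product with the kernel and sum: 0·2 + 0·1 + 8·-2 + 6·2 + 0·1 + 2·-1 + 3·1.

8 -3 3
18 18 -2
18 4 4
8 23 4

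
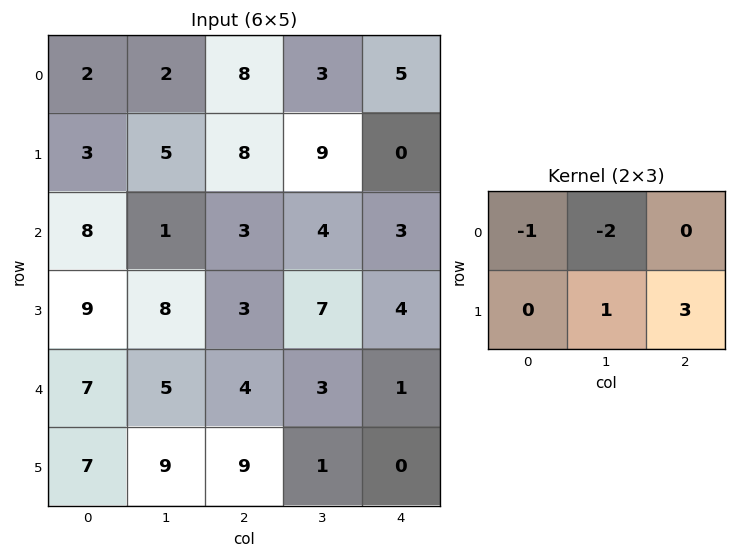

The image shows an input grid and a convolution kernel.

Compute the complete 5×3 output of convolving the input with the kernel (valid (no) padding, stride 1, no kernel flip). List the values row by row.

23 17 -5
-3 -6 -13
7 17 8
-8 -1 -11
19 -1 -9

Output[0,0]: The receptive field on the input at this output position is [2 2 8 / 3 5 8]. Elementwise product with the kernel and sum: 2·-1 + 2·-2 + 5·1 + 8·3.
Output[0,1]: The receptive field on the input at this output position is [2 8 3 / 5 8 9]. Elementwise product with the kernel and sum: 2·-1 + 8·-2 + 8·1 + 9·3.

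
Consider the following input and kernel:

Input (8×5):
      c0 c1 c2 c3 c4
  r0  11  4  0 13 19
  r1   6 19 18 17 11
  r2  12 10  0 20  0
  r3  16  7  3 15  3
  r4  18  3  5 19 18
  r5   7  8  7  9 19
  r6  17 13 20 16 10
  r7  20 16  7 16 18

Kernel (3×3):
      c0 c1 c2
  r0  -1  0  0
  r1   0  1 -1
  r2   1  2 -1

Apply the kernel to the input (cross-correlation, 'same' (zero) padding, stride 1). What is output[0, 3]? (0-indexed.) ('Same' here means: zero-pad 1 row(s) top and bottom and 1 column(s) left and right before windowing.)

35

The receptive field on the zero-padded input at this output position is [0 0 0 / 0 13 19 / 18 17 11]. Elementwise product with the kernel and sum: 0·-1 + 13·1 + 19·-1 + 18·1 + 17·2 + 11·-1.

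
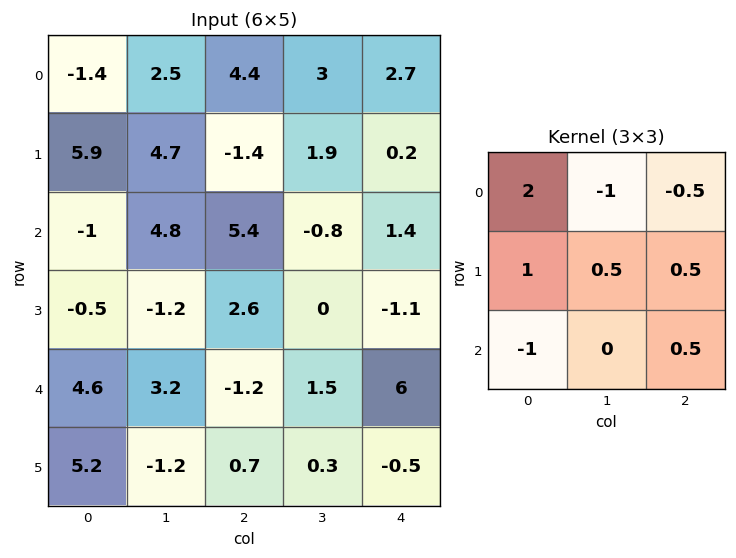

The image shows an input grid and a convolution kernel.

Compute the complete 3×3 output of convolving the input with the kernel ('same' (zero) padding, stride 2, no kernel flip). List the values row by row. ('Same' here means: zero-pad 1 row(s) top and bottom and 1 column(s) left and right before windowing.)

2.9 2.45 2.45
-6.95 18.15 3.5
4.4 -0.3 5.3

Output[0,0]: The receptive field on the zero-padded input at this output position is [0 0 0 / 0 -1.4 2.5 / 0 5.9 4.7]. Elementwise product with the kernel and sum: 0·2 + 0·-1 + 0·-0.5 + 0·1 + -1.4·0.5 + 2.5·0.5 + 0·-1 + 4.7·0.5.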